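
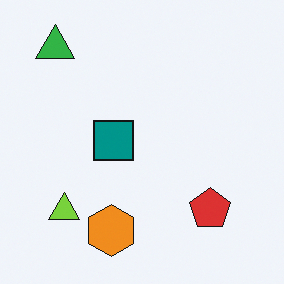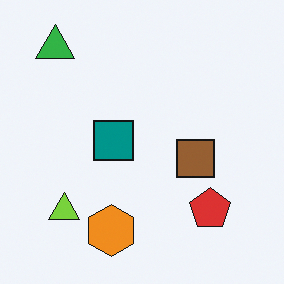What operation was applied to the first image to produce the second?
It was overlaid with an additional brown square.

A brown square appears in the second image that is absent from the first.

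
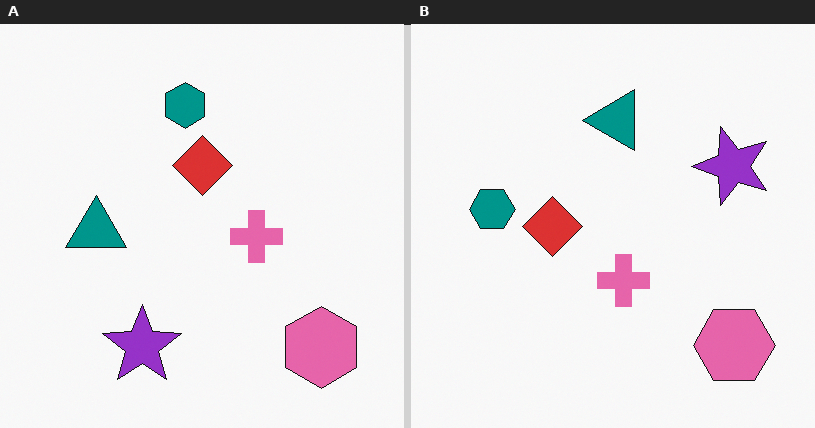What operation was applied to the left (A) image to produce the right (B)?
It was transposed (reflected across the top-left ↔ bottom-right diagonal).

Shapes have swapped their row and column positions — what was in the top-right is now in the bottom-left — a diagonal reflection.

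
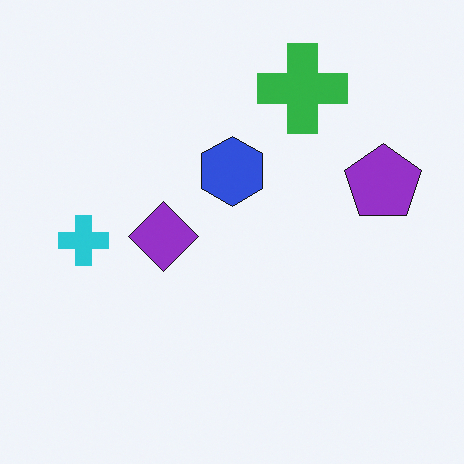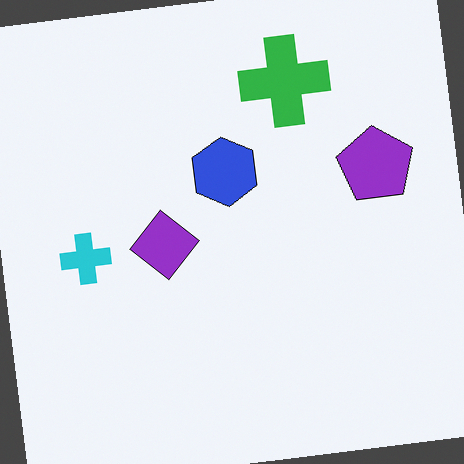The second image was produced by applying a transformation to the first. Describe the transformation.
It was rotated counter-clockwise by a slight angle.

Every shape is tilted by the same angle and the image corners show triangular fill wedges — a whole-image rotation by a non-right angle.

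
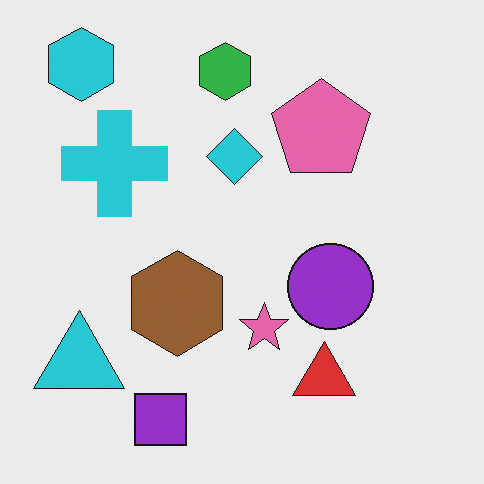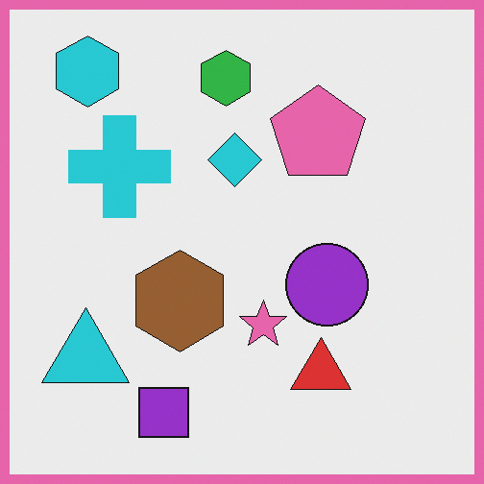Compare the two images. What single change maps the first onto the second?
Framed with a pink border.

A solid pink frame runs around the edge of the second image, with the content slightly shrunk inside it.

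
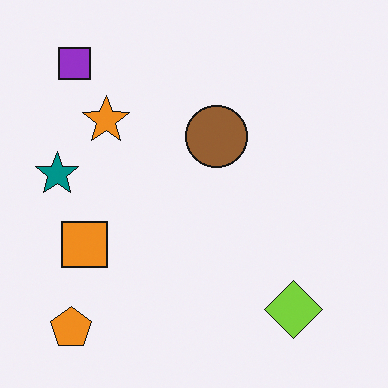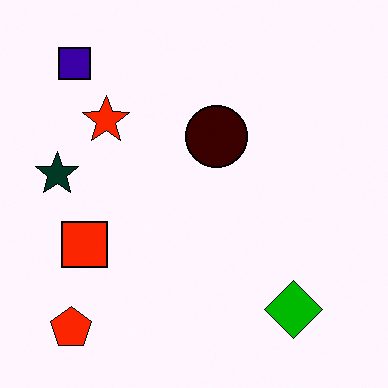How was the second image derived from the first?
This is the original image boosted in contrast.

Tones are pushed away from mid-grey across the whole image — a global contrast change.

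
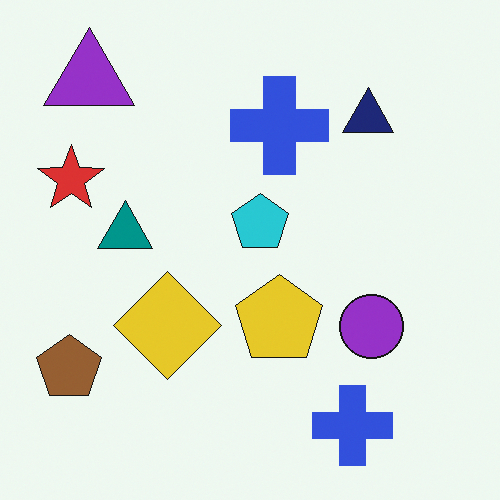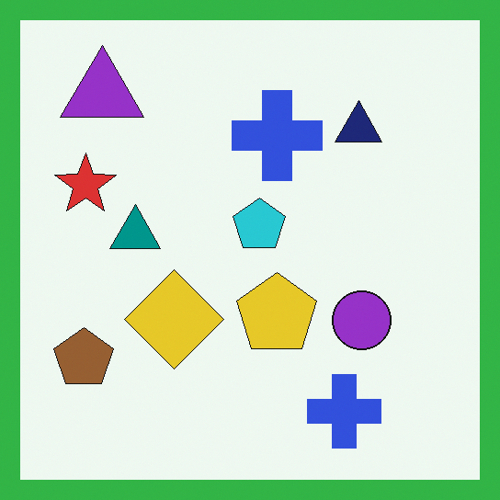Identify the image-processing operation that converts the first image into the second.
It was framed with a green border.

A solid green frame runs around the edge of the second image, with the content slightly shrunk inside it.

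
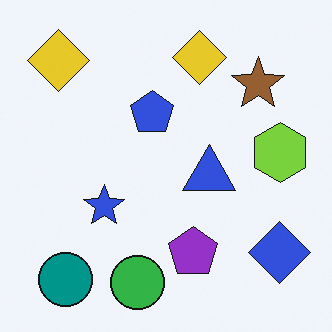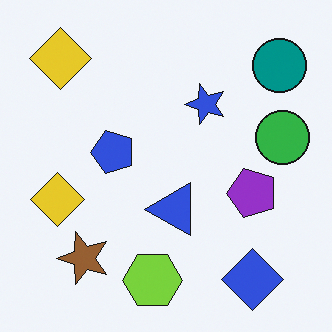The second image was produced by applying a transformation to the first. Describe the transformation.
The second image is the first transposed (reflected across the top-left ↔ bottom-right diagonal).

Shapes have swapped their row and column positions — what was in the top-right is now in the bottom-left — a diagonal reflection.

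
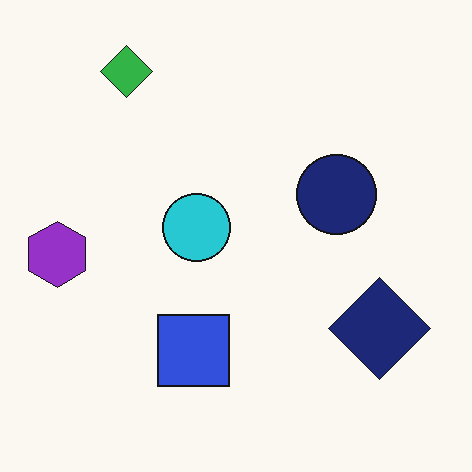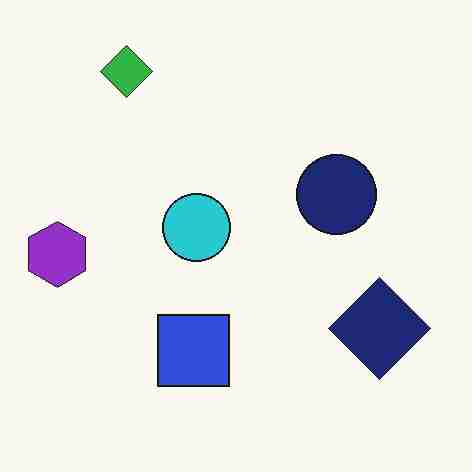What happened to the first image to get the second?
The transformation is: heavily JPEG-compressed with obvious blocking artifacts.

Blocky 8×8 compression artifacts appear around shape edges and the flat background shows ringing — characteristic JPEG degradation.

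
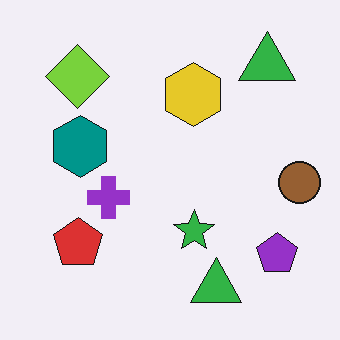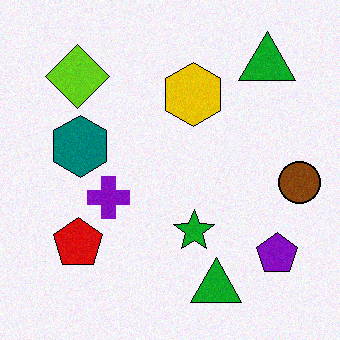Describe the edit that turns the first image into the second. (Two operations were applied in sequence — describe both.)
Degraded with subtle gaussian noise, then given slightly increased contrast.

Random speckle covers the whole image, including the flat background. Tones are pushed away from mid-grey across the whole image — a global contrast change.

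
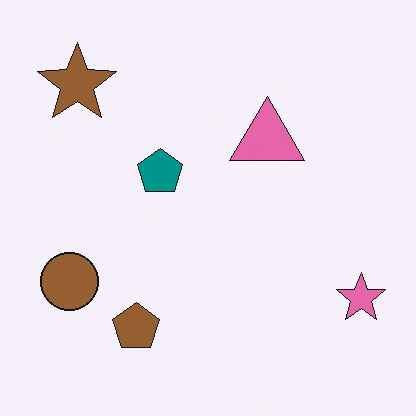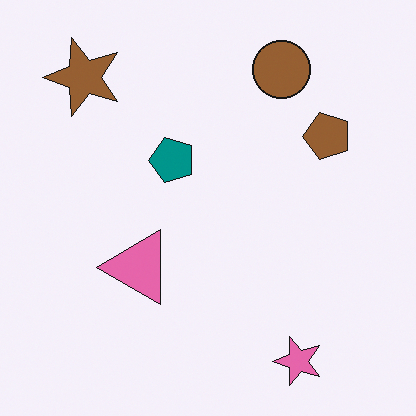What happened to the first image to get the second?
The transformation is: transposed (reflected across the top-left ↔ bottom-right diagonal).

Shapes have swapped their row and column positions — what was in the top-right is now in the bottom-left — a diagonal reflection.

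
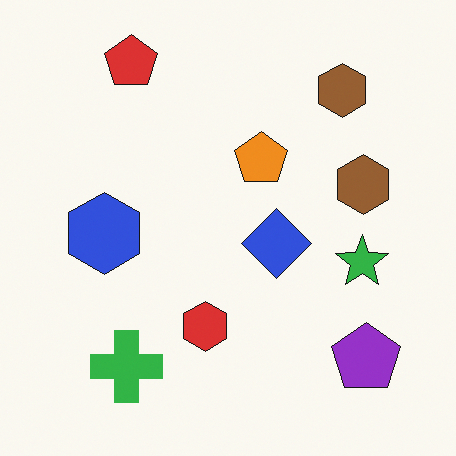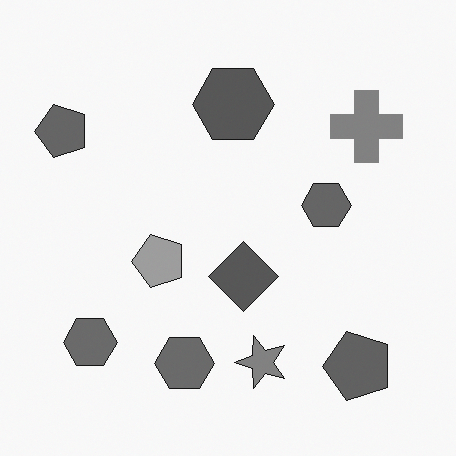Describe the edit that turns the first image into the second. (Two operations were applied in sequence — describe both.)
It was transposed (reflected across the top-left ↔ bottom-right diagonal), then converted to grayscale.

Shapes have swapped their row and column positions — what was in the top-right is now in the bottom-left — a diagonal reflection. All color is removed — every shape is now a shade of grey.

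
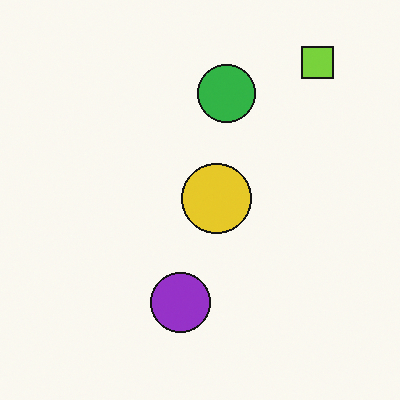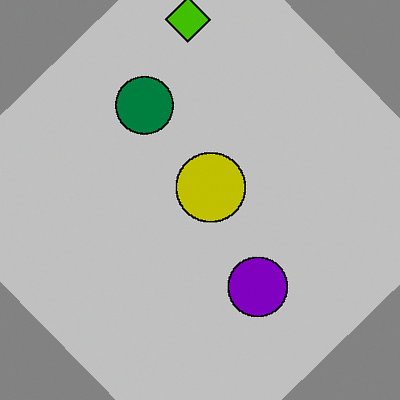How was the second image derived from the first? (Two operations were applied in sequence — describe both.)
The second image is the first heavily posterized to just a handful of flat colors, then rotated counter-clockwise by a large amount — several tens of degrees.

Each flat color has snapped to a coarser quantized level — most visibly, the near-white background has dropped to a flat grey. Every shape is tilted by the same angle and the image corners show triangular fill wedges — a whole-image rotation by a non-right angle.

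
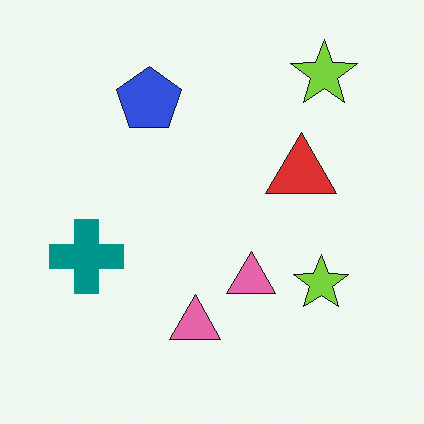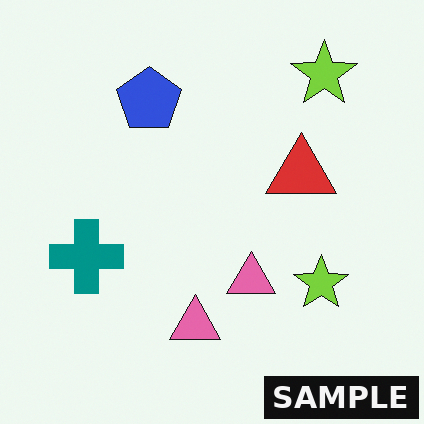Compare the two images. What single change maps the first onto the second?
The transformation is: watermarked with the text "SAMPLE" in the lower-right corner.

A dark label reading "SAMPLE" appears in the lower-right corner.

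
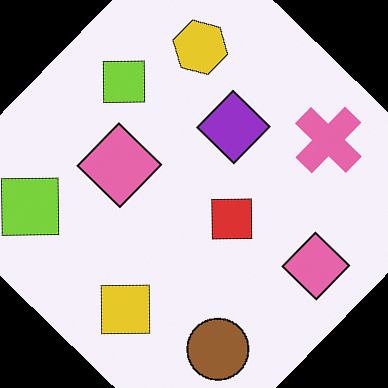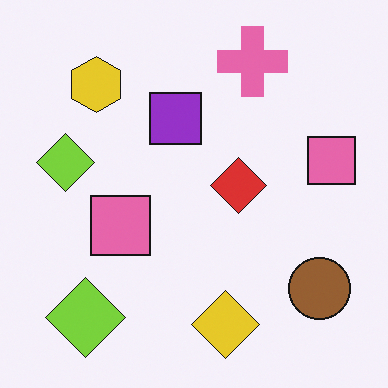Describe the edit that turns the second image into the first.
The transformation is: rotated clockwise by a large amount — several tens of degrees.

Every shape is tilted by the same angle and the image corners show triangular fill wedges — a whole-image rotation by a non-right angle.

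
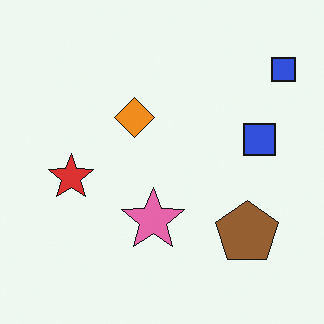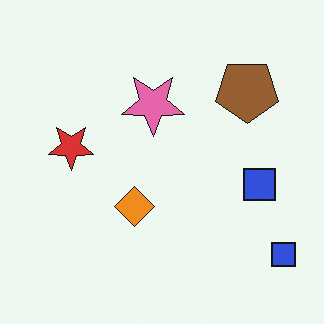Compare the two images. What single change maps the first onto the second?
Flipped vertically (top ↔ bottom).

The brown pentagon is in the bottom-right of the first image and the top-right of the second — shapes on opposite sides of the horizontal midline have swapped in a mirror flip.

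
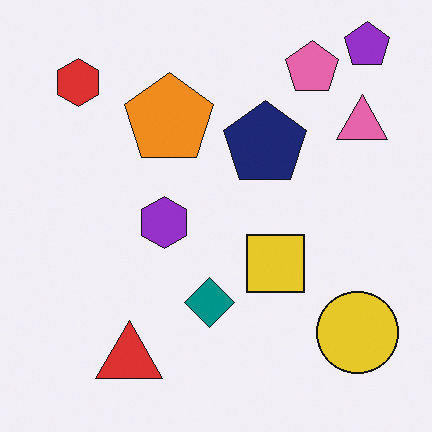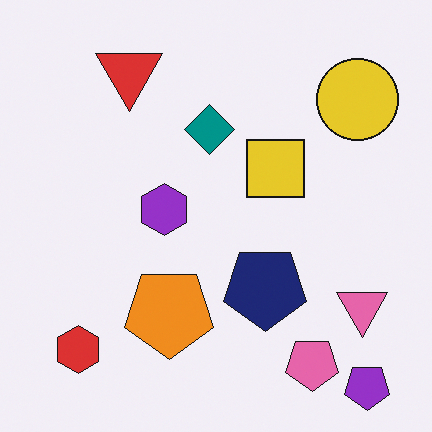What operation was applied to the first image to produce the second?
The image was flipped vertically (top ↔ bottom).

The purple pentagon is in the top-right of the first image and the bottom-right of the second — shapes on opposite sides of the horizontal midline have swapped in a mirror flip.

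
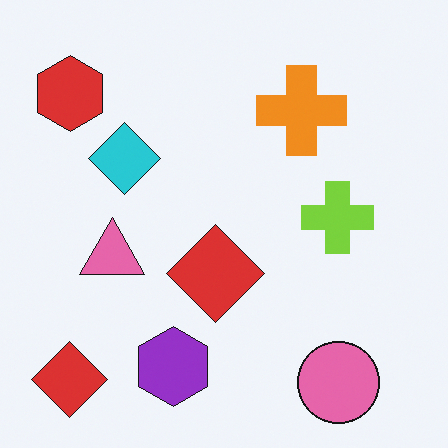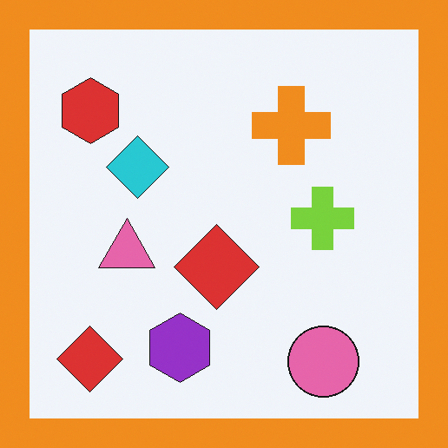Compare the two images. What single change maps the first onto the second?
The second image is the first framed with a orange border.

A solid orange frame runs around the edge of the second image, with the content slightly shrunk inside it.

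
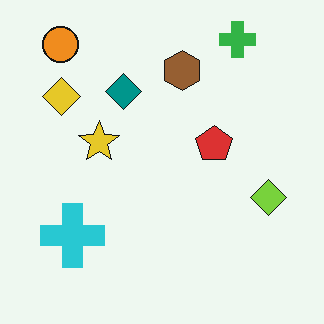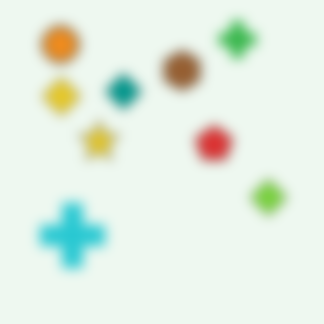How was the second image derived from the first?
It was heavily blurred.

Shape edges and outlines are uniformly softened across the whole image.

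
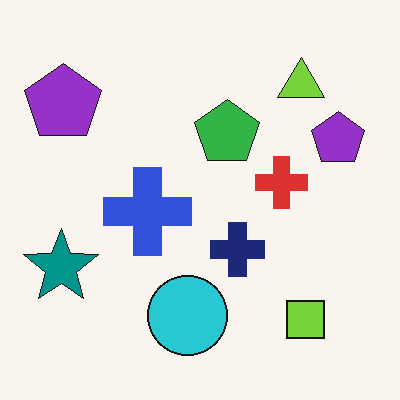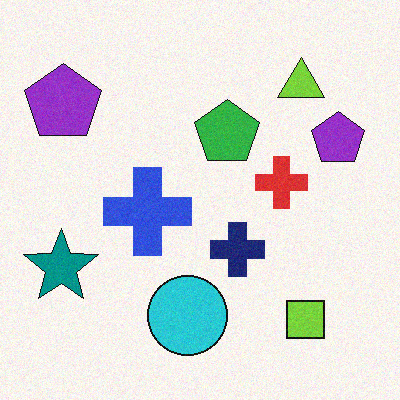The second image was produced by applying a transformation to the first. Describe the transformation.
The image was degraded with a light layer of grain.

Random speckle covers the whole image, including the flat background.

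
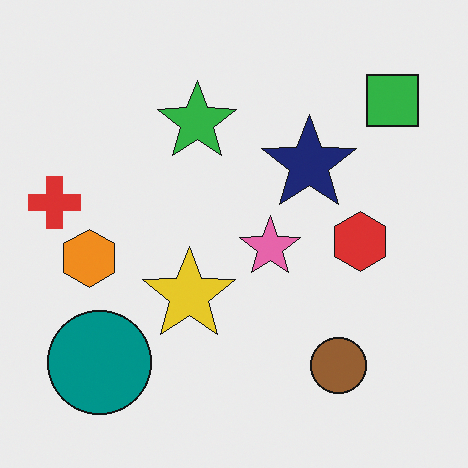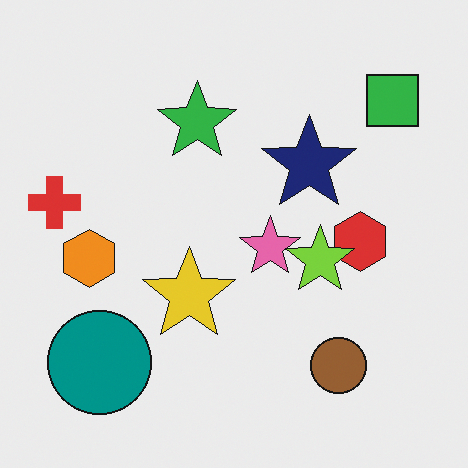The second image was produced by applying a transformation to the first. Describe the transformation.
This is the original image overlaid with an additional lime star.

A lime star appears in the second image that is absent from the first.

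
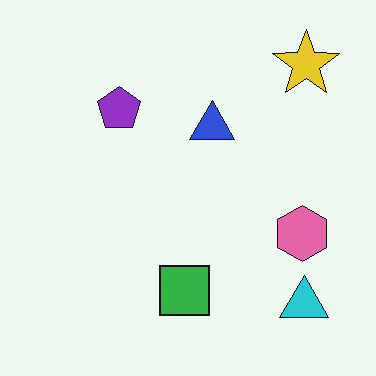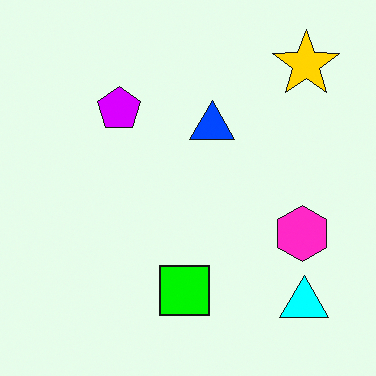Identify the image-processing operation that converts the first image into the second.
Made much more vivid (saturation change).

All colors are more vivid — a global saturation change.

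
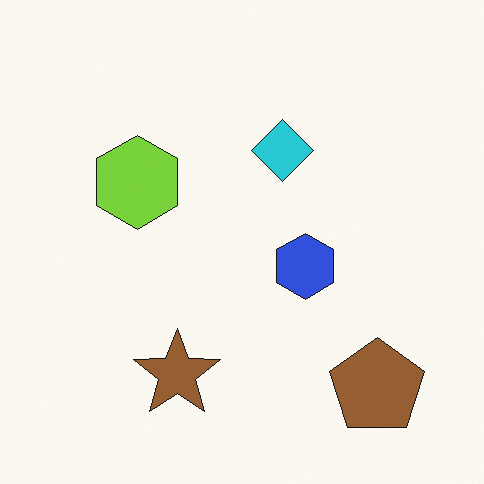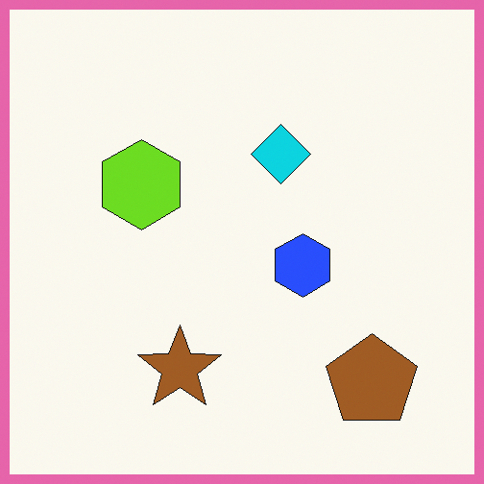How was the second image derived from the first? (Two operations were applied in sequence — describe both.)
The second image is the first slightly oversaturated, then framed with a pink border.

All colors are more vivid — a global saturation change. A solid pink frame runs around the edge of the second image, with the content slightly shrunk inside it.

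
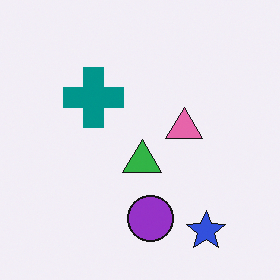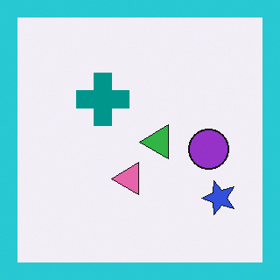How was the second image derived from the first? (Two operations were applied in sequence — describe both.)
Transposed (reflected across the top-left ↔ bottom-right diagonal), then framed with a cyan border.

Shapes have swapped their row and column positions — what was in the top-right is now in the bottom-left — a diagonal reflection. A solid cyan frame runs around the edge of the second image, with the content slightly shrunk inside it.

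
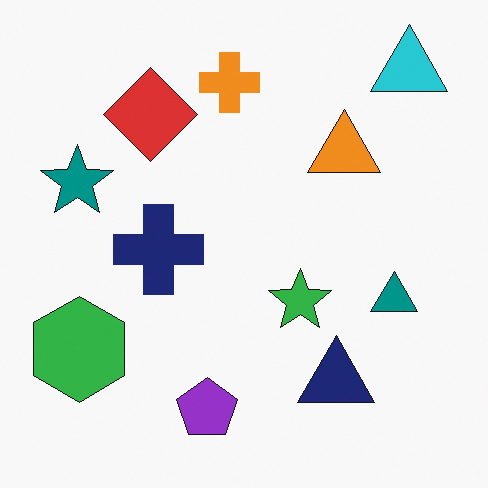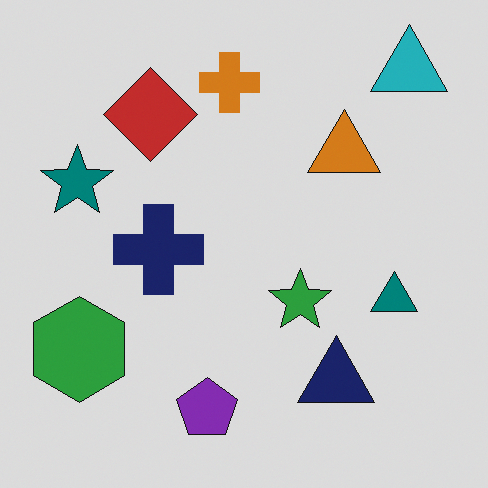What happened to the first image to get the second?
This is the original image darkened a little.

Every pixel — background and shapes alike — is uniformly darkened.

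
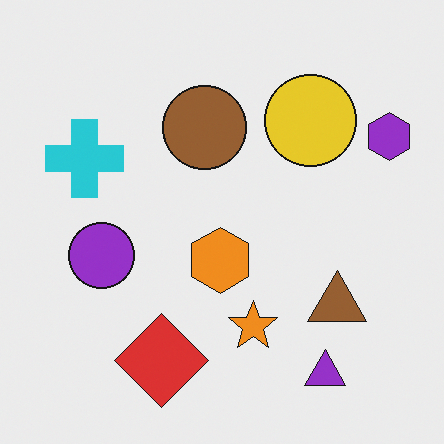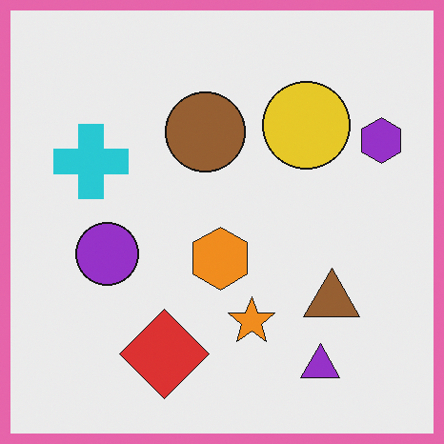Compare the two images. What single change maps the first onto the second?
The second image is the first framed with a pink border.

A solid pink frame runs around the edge of the second image, with the content slightly shrunk inside it.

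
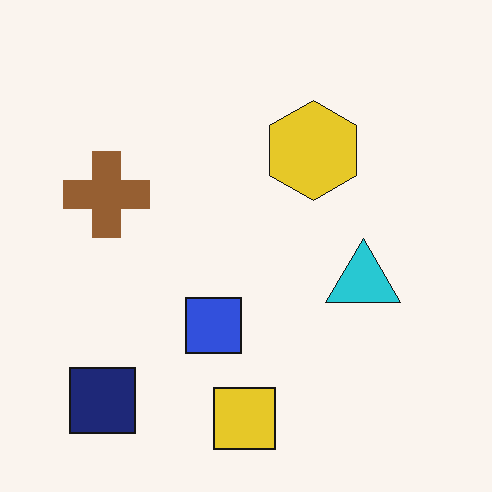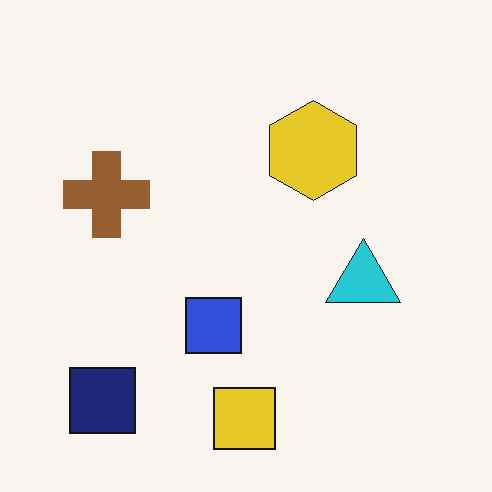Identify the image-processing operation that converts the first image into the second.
The second image is the first JPEG-compressed with visible artifacts.

Blocky 8×8 compression artifacts appear around shape edges and the flat background shows ringing — characteristic JPEG degradation.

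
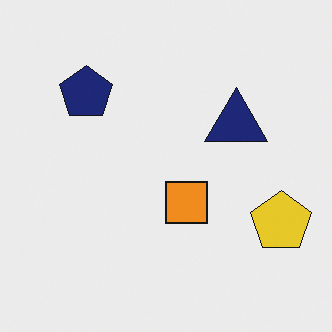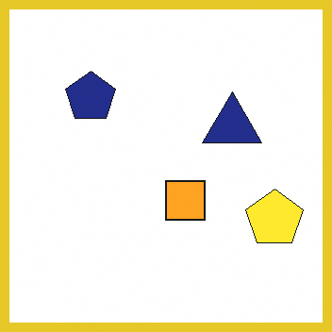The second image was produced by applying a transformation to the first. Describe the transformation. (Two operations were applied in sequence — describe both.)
The image was brightened a little, then framed with a yellow border.

Every pixel — background and shapes alike — is uniformly brightened. A solid yellow frame runs around the edge of the second image, with the content slightly shrunk inside it.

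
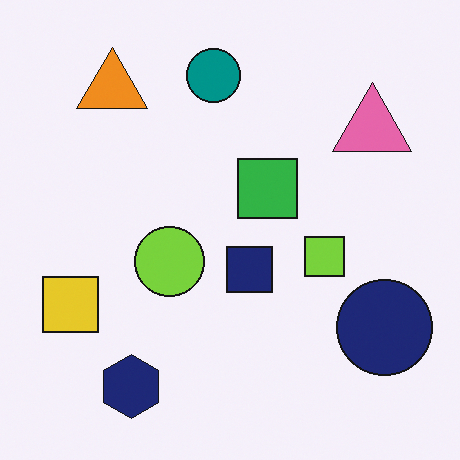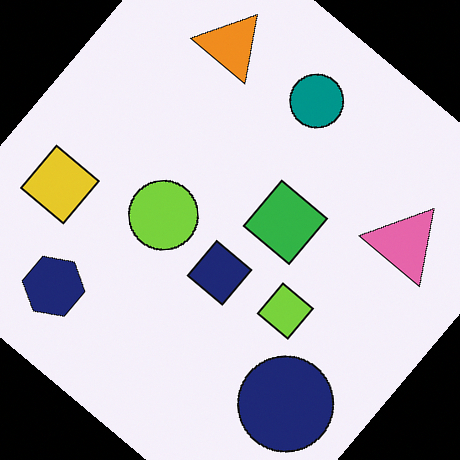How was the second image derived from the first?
The image was rotated clockwise by a large amount — several tens of degrees.

Every shape is tilted by the same angle and the image corners show triangular fill wedges — a whole-image rotation by a non-right angle.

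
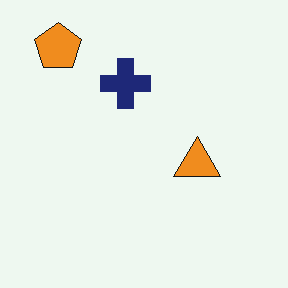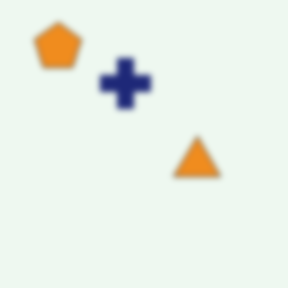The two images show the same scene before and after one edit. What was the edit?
This is the original image noticeably gaussian-blurred.

Shape edges and outlines are uniformly softened across the whole image.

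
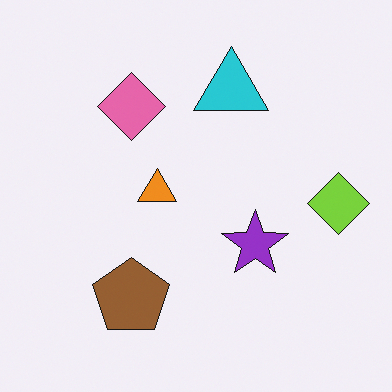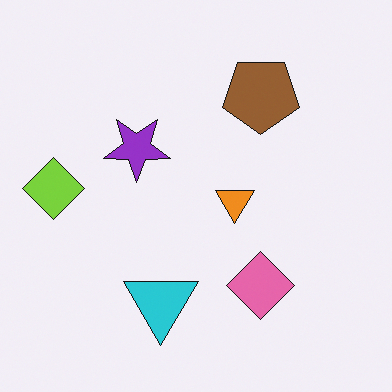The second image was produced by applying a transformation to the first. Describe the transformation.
The image was rotated 180°.

The lime diamond sits in the right of the first image and the left of the second — consistent with a whole-image 180° rotation.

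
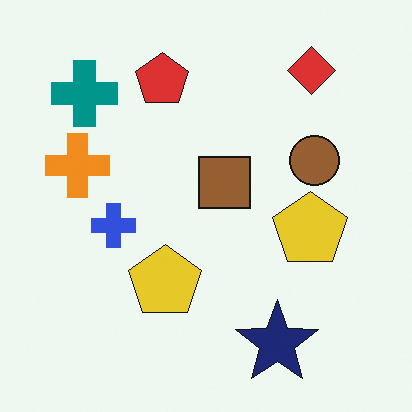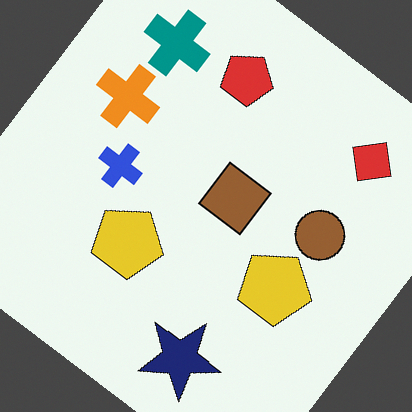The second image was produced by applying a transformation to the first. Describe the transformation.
It was rotated clockwise by a large amount — several tens of degrees.

Every shape is tilted by the same angle and the image corners show triangular fill wedges — a whole-image rotation by a non-right angle.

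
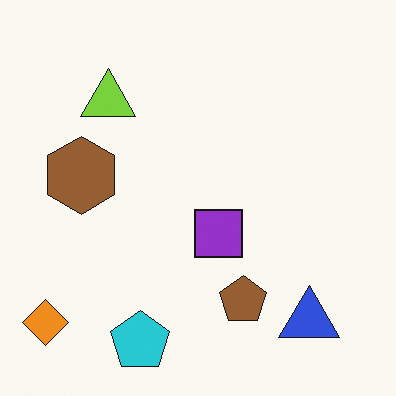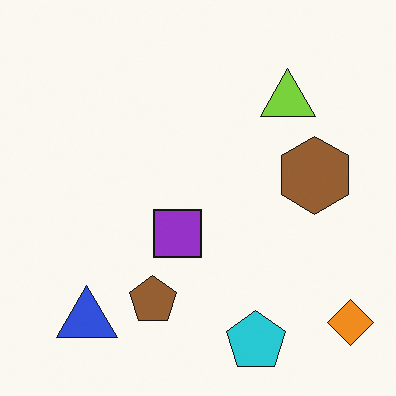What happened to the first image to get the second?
The transformation is: flipped horizontally (left ↔ right).

The orange diamond is in the bottom-left of the first image and the bottom-right of the second — shapes on opposite sides of the vertical midline have swapped in a mirror flip.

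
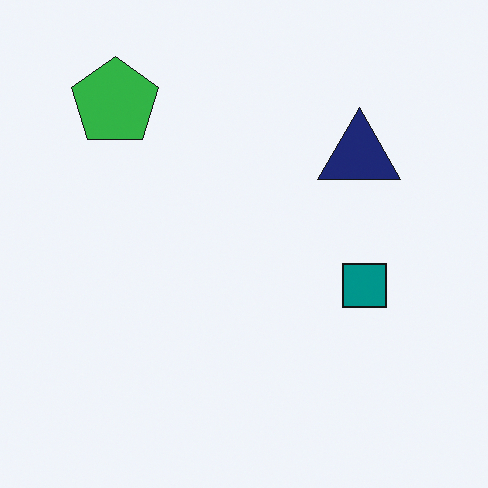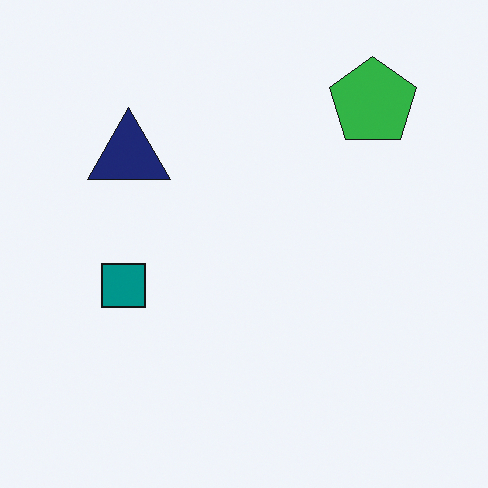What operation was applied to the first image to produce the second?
This is the original image flipped horizontally (left ↔ right).

The green pentagon is in the top-left of the first image and the top-right of the second — shapes on opposite sides of the vertical midline have swapped in a mirror flip.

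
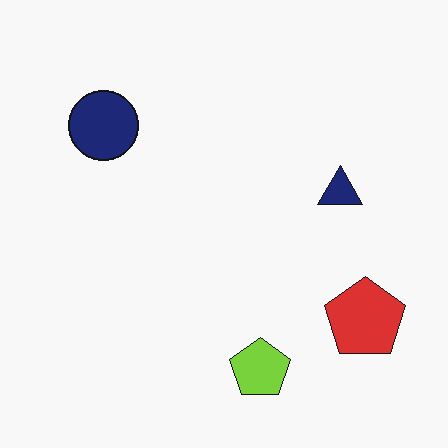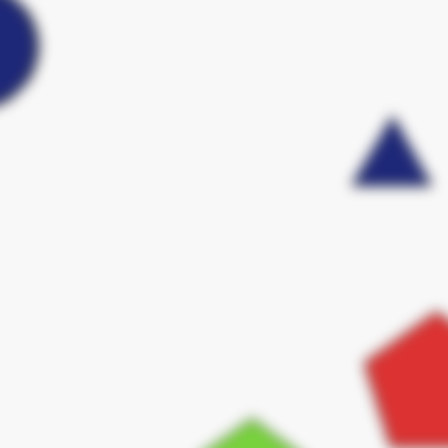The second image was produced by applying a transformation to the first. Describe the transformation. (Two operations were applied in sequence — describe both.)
This is the original image noticeably gaussian-blurred, then cropped tightly and scaled back up.

Shape edges and outlines are uniformly softened across the whole image. The visible shapes are larger and the field of view is narrower; shapes near the original edges may be partly or wholly outside the frame — a crop-and-rescale.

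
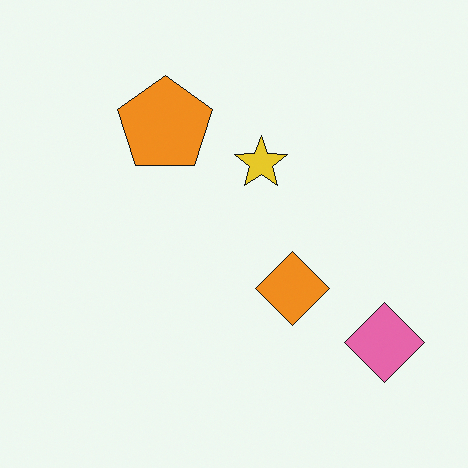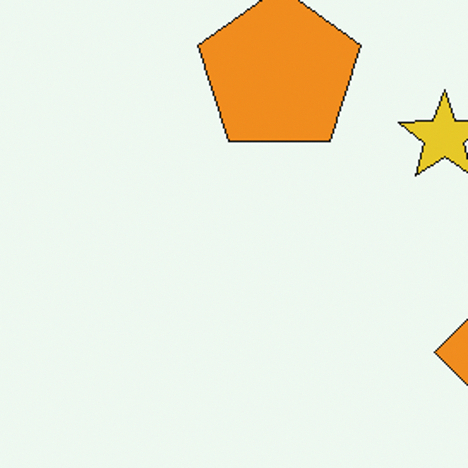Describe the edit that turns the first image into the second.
The transformation is: cropped to a noticeably smaller region and rescaled.

The visible shapes are larger and the field of view is narrower; shapes near the original edges may be partly or wholly outside the frame — a crop-and-rescale.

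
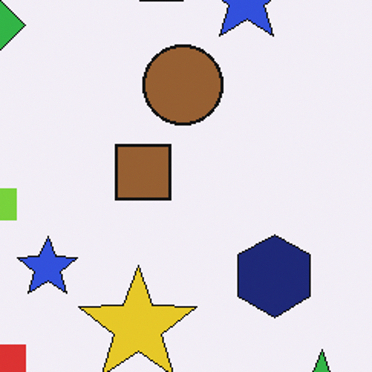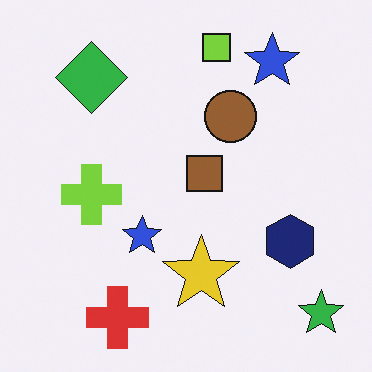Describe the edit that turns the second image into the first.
This is the original image cropped to a modestly smaller region and rescaled.

The visible shapes are larger and the field of view is narrower; shapes near the original edges may be partly or wholly outside the frame — a crop-and-rescale.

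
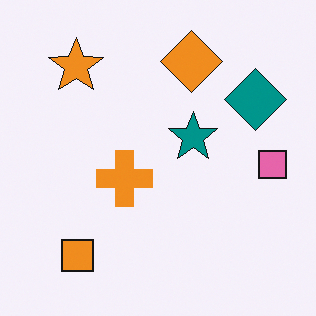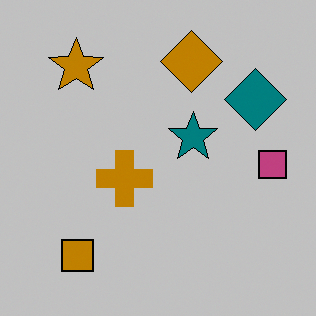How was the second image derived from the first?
Aggressively posterized.

Each flat color has snapped to a coarser quantized level — most visibly, the near-white background has dropped to a flat grey.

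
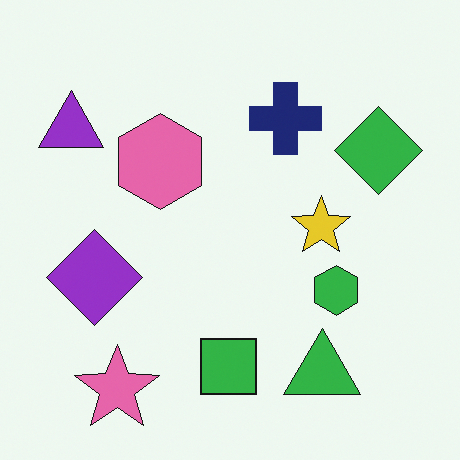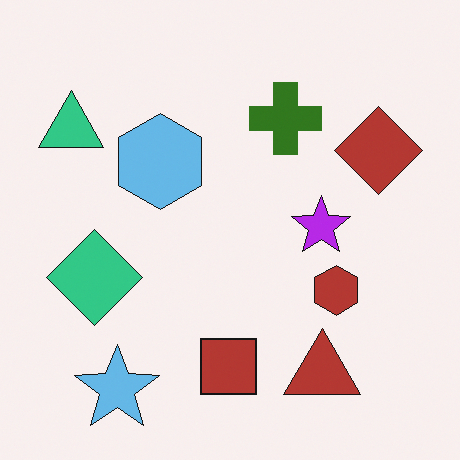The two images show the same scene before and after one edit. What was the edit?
This is the original image hue-shifted by a large amount.

Every shape's color has rotated by the same amount around the hue wheel — a uniform hue shift.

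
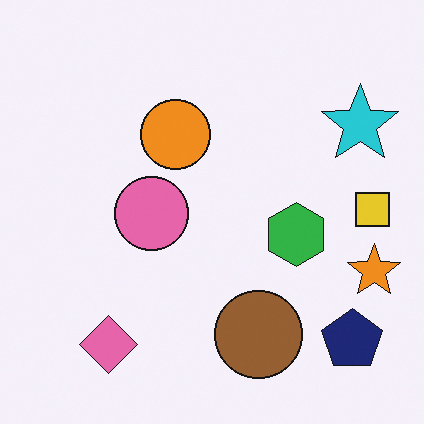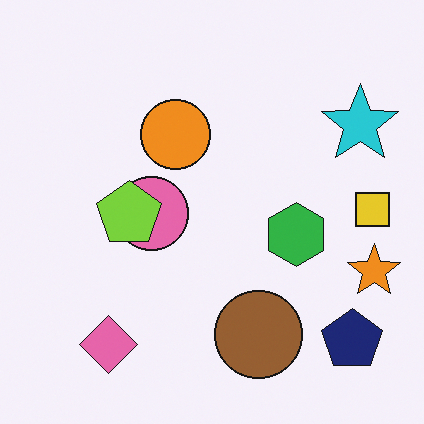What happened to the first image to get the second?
The image was overlaid with an additional lime pentagon.

A lime pentagon appears in the second image that is absent from the first.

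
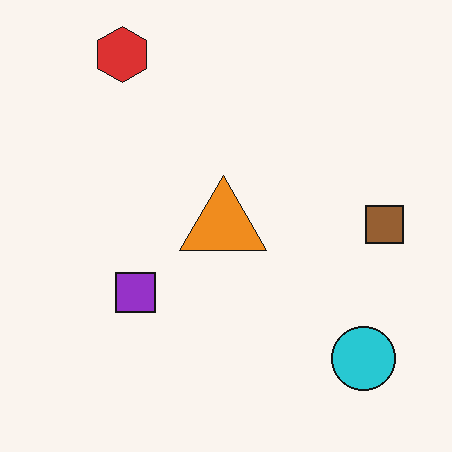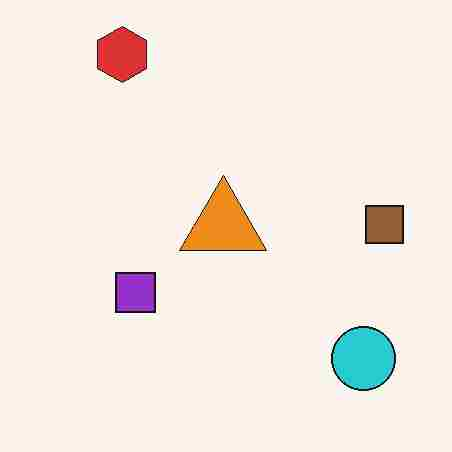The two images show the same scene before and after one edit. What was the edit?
Heavily JPEG-compressed with obvious blocking artifacts.

Blocky 8×8 compression artifacts appear around shape edges and the flat background shows ringing — characteristic JPEG degradation.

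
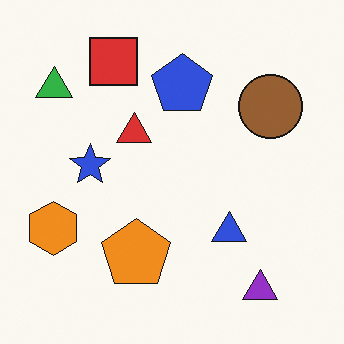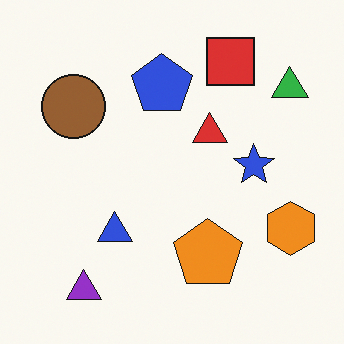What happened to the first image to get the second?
The second image is the first flipped horizontally (left ↔ right).

The orange hexagon is in the left of the first image and the right of the second — shapes on opposite sides of the vertical midline have swapped in a mirror flip.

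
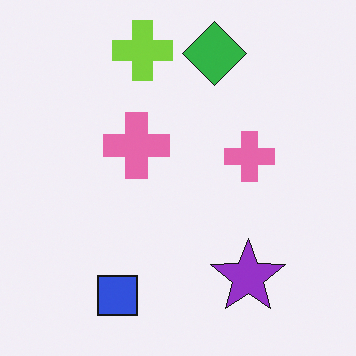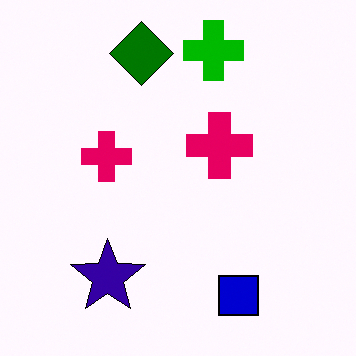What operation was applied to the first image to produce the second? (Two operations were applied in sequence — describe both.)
The transformation is: flipped horizontally (left ↔ right), then given much higher contrast.

The purple star is in the bottom-right of the first image and the bottom-left of the second — shapes on opposite sides of the vertical midline have swapped in a mirror flip. Tones are pushed away from mid-grey across the whole image — a global contrast change.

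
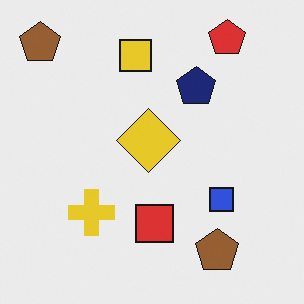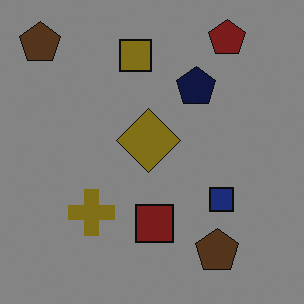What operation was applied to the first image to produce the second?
This is the original image noticeably darkened.

Every pixel — background and shapes alike — is uniformly darkened.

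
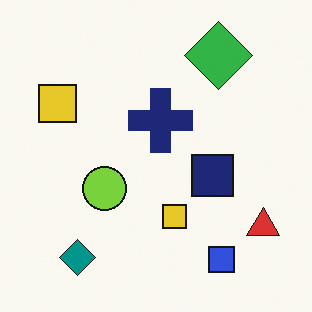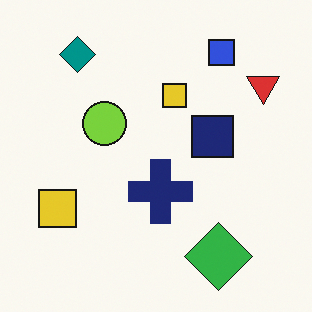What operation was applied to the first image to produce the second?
This is the original image flipped vertically (top ↔ bottom).

The blue square is in the bottom-right of the first image and the top-right of the second — shapes on opposite sides of the horizontal midline have swapped in a mirror flip.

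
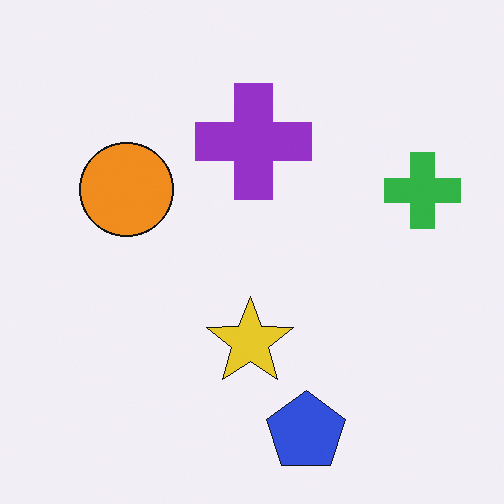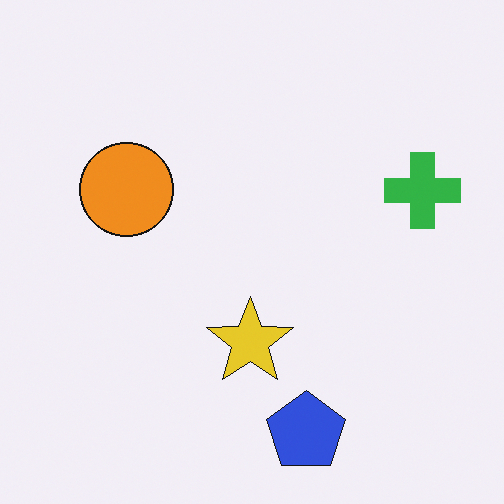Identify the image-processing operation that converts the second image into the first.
Overlaid with an additional purple cross.

A purple cross appears in the first image that is absent from the second.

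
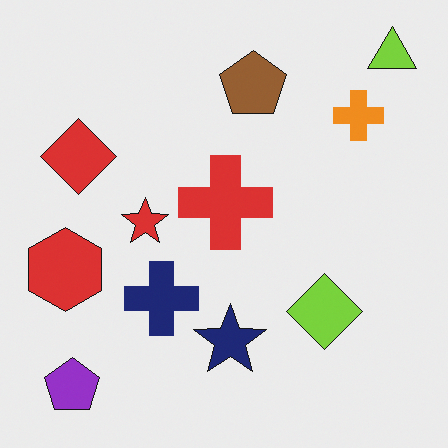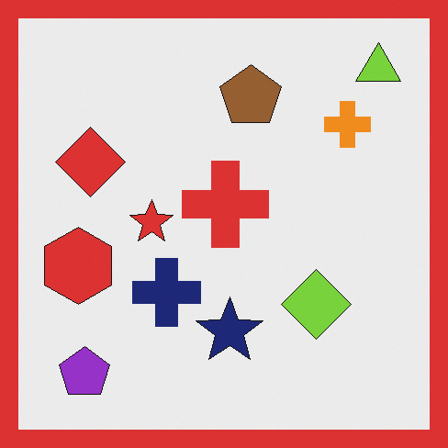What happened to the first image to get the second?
The second image is the first framed with a red border.

A solid red frame runs around the edge of the second image, with the content slightly shrunk inside it.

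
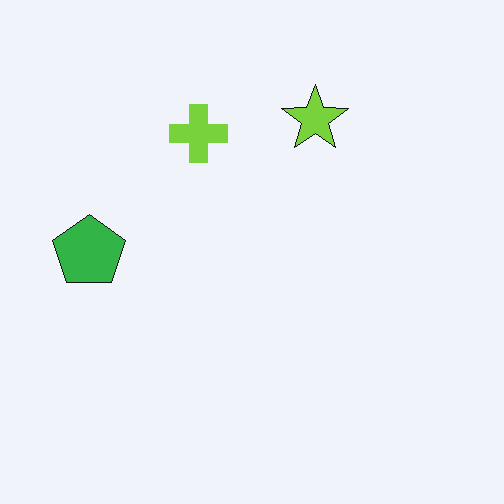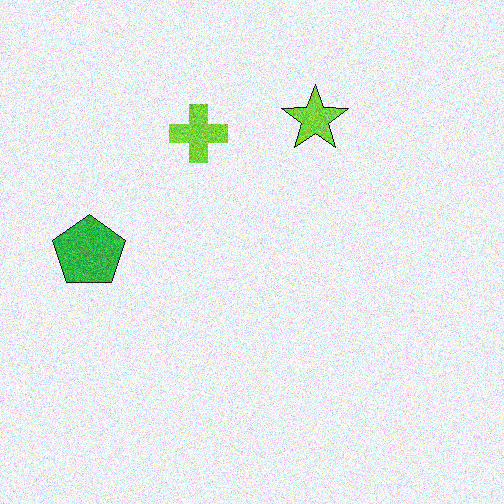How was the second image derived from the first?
The image was degraded with moderate additive noise.

Random speckle covers the whole image, including the flat background.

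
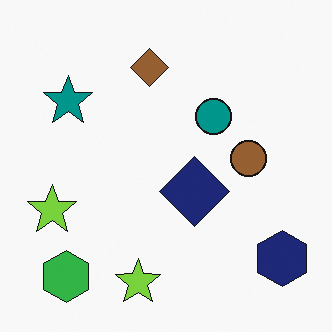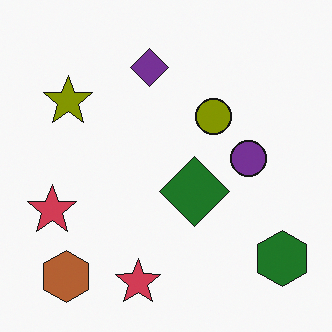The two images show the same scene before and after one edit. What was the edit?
This is the original image hue-shifted by a large amount.

Every shape's color has rotated by the same amount around the hue wheel — a uniform hue shift.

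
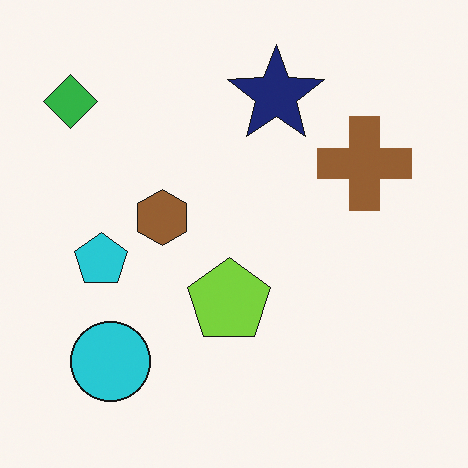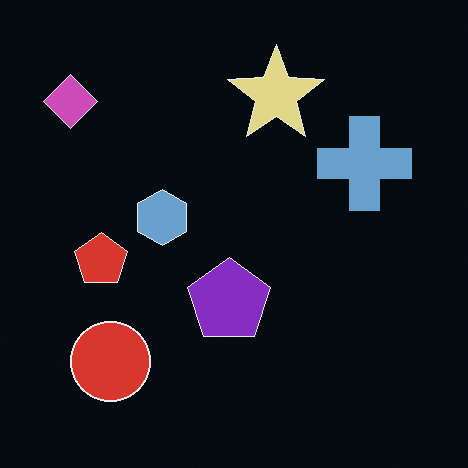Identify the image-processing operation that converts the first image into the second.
The transformation is: color-inverted (negative).

The light background has become dark and every shape's color is its complement — a photographic negative.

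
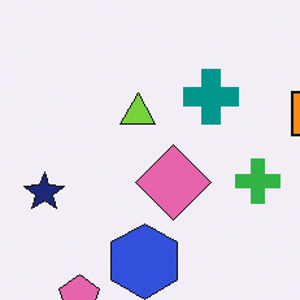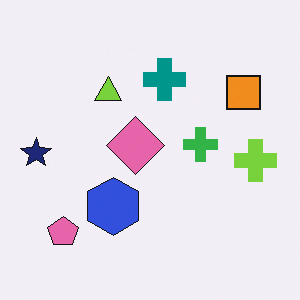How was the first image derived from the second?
Cropped to a modestly smaller region and rescaled.

The visible shapes are larger and the field of view is narrower; shapes near the original edges may be partly or wholly outside the frame — a crop-and-rescale.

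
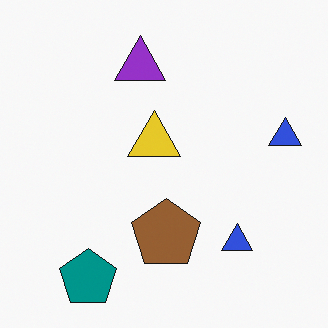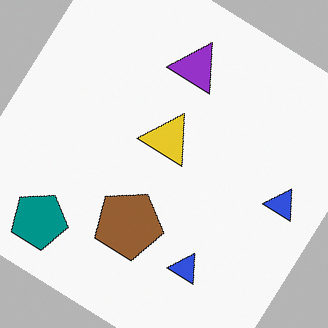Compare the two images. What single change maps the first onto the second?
The transformation is: rotated clockwise by a large amount — several tens of degrees.

Every shape is tilted by the same angle and the image corners show triangular fill wedges — a whole-image rotation by a non-right angle.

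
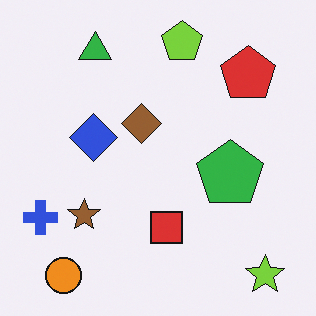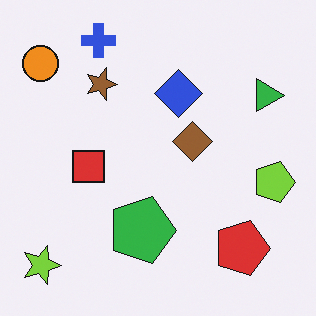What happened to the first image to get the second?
The image was rotated 90° clockwise.

The lime star sits in the bottom-right of the first image and the bottom-left of the second — consistent with a whole-image 90° clockwise rotation.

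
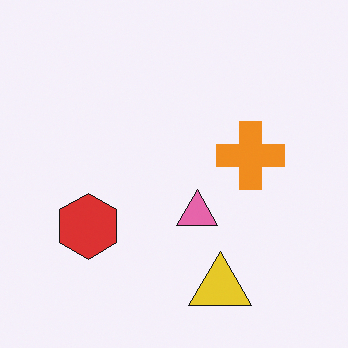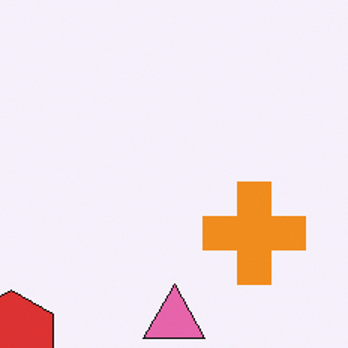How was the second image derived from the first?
The transformation is: cropped to a modestly smaller region and rescaled.

The visible shapes are larger and the field of view is narrower; shapes near the original edges may be partly or wholly outside the frame — a crop-and-rescale.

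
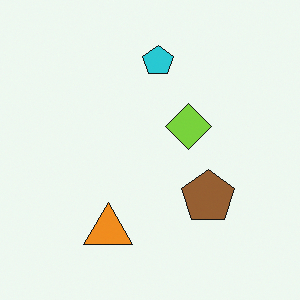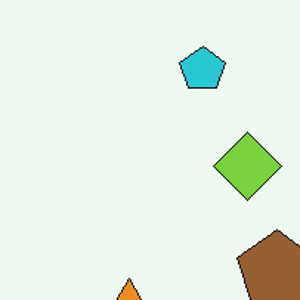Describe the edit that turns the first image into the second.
The second image is the first cropped to a modestly smaller region and rescaled.

The visible shapes are larger and the field of view is narrower; shapes near the original edges may be partly or wholly outside the frame — a crop-and-rescale.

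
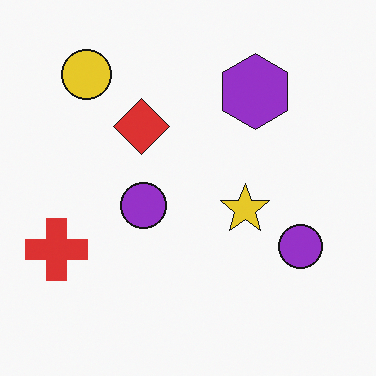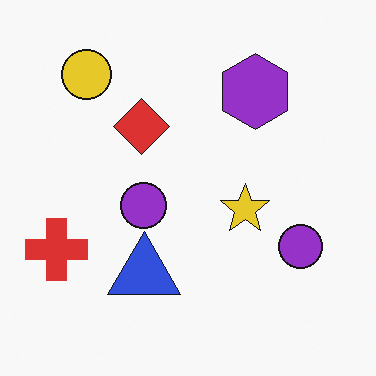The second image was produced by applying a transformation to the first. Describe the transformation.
The transformation is: overlaid with an additional blue triangle.

A blue triangle appears in the second image that is absent from the first.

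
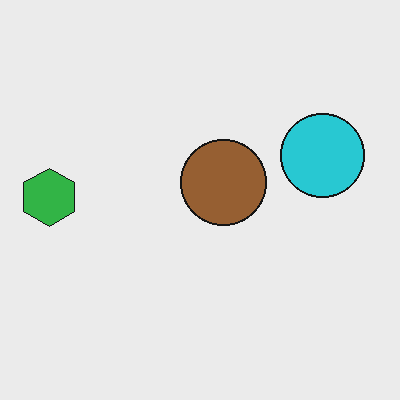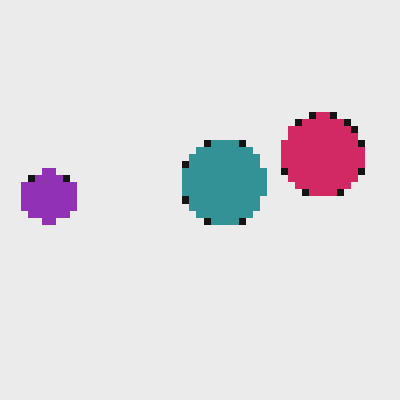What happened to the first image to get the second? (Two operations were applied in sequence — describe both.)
The second image is the first hue-shifted through roughly a third of the color wheel, then moderately pixelated.

Every shape's color has rotated by the same amount around the hue wheel — a uniform hue shift. Shapes are reduced to large square blocks; fine edges and outlines are lost — a downscale-then-upscale (mosaic) effect.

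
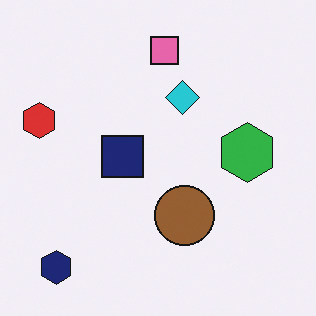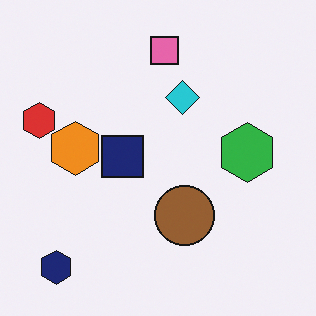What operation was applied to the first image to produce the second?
The transformation is: overlaid with an additional orange hexagon.

An orange hexagon appears in the second image that is absent from the first.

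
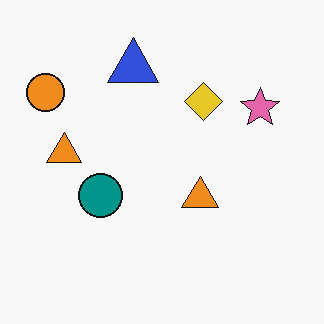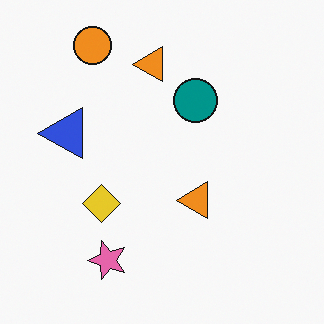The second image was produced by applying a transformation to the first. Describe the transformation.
The second image is the first transposed (reflected across the top-left ↔ bottom-right diagonal).

Shapes have swapped their row and column positions — what was in the top-right is now in the bottom-left — a diagonal reflection.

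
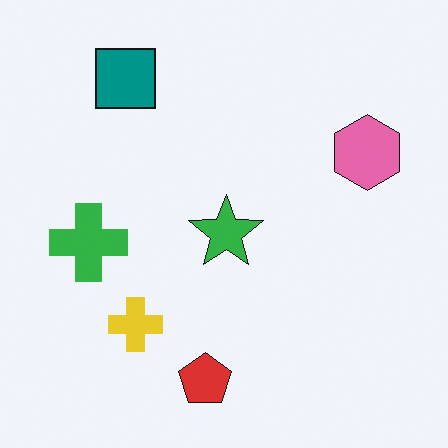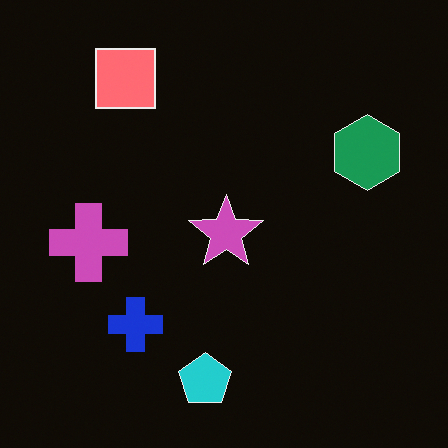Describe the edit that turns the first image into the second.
Color-inverted (negative).

The light background has become dark and every shape's color is its complement — a photographic negative.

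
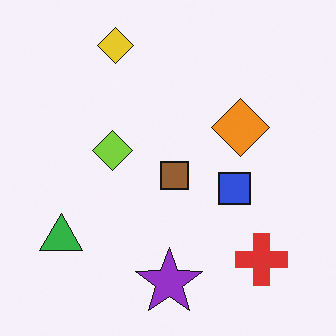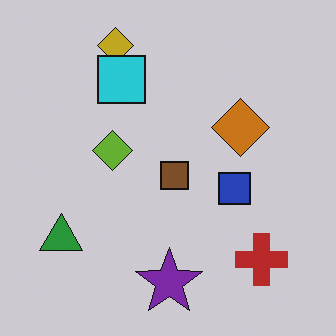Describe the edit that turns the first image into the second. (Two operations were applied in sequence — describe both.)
The second image is the first slightly darkened, then overlaid with an additional cyan square.

Every pixel — background and shapes alike — is uniformly darkened. A cyan square appears in the second image that is absent from the first.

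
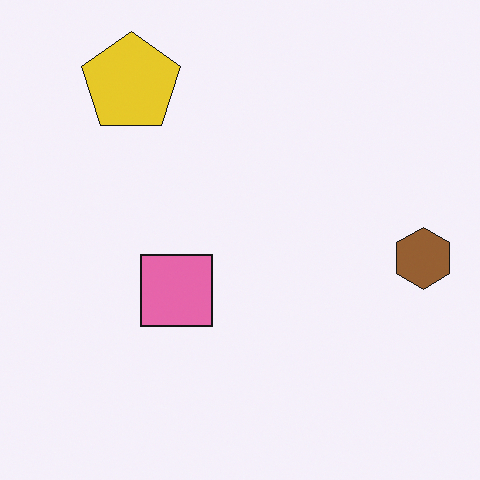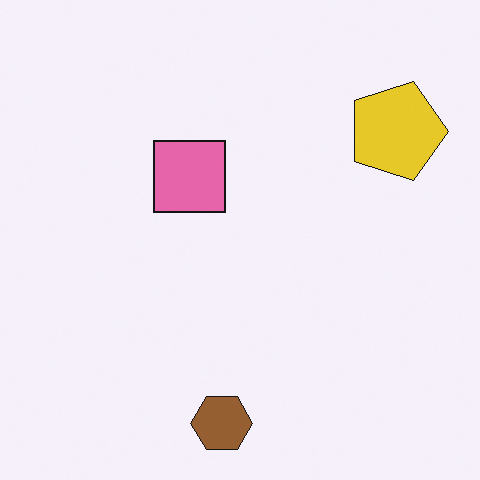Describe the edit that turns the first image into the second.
Rotated 90° clockwise.

The yellow pentagon sits in the top-left of the first image and the top-right of the second — consistent with a whole-image 90° clockwise rotation.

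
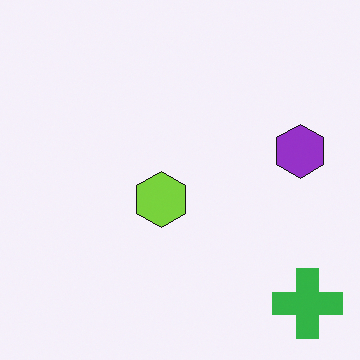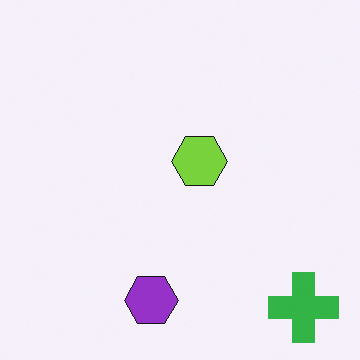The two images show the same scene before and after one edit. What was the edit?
It was transposed (reflected across the top-left ↔ bottom-right diagonal).

Shapes have swapped their row and column positions — what was in the top-right is now in the bottom-left — a diagonal reflection.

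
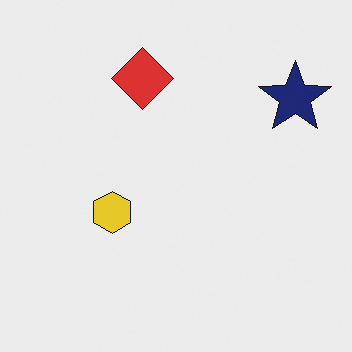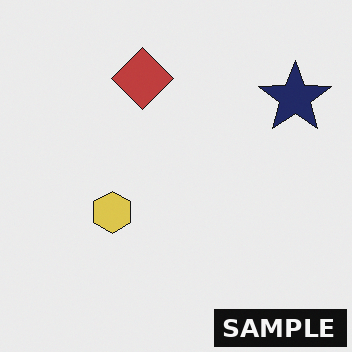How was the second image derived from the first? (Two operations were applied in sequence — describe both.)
Slightly desaturated, then watermarked with the text "SAMPLE" in the lower-right corner.

All colors are more muted and greyish — a global saturation change. A dark label reading "SAMPLE" appears in the lower-right corner.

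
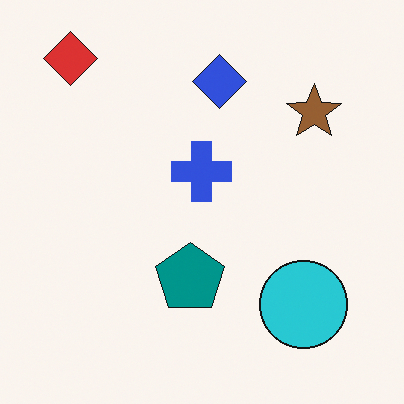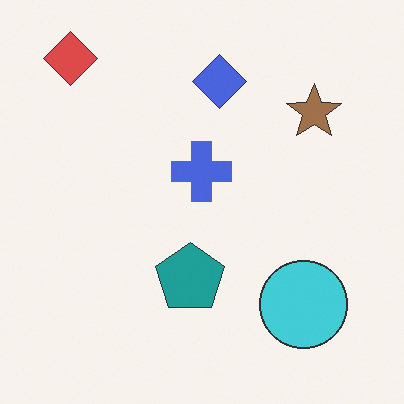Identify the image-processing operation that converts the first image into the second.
This is the original image given slightly reduced contrast.

Tones are pushed toward mid-grey across the whole image — a global contrast change.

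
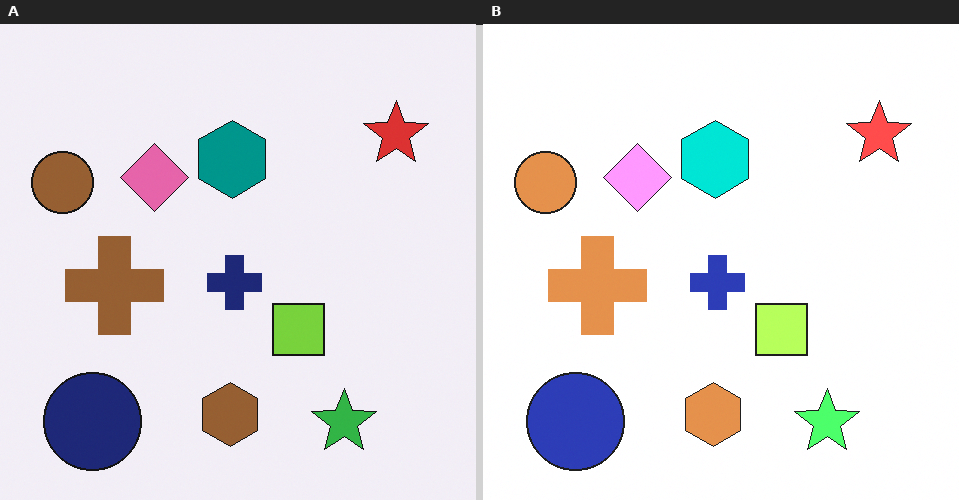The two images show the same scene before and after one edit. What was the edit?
It was brightened a lot.

Every pixel — background and shapes alike — is uniformly brightened.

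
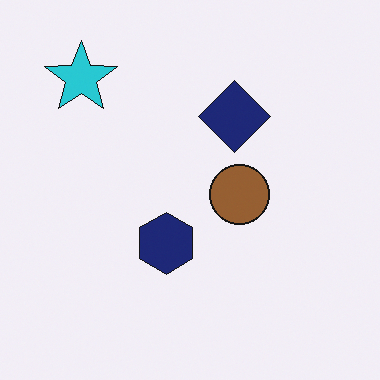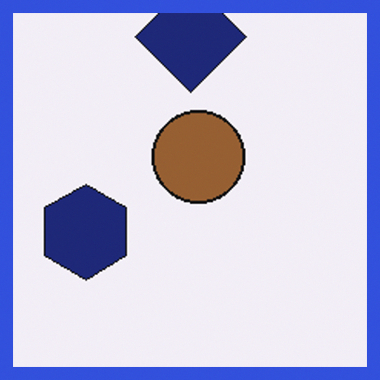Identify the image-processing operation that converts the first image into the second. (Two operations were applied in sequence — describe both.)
The second image is the first cropped tightly and scaled back up, then framed with a blue border.

The visible shapes are larger and the field of view is narrower; shapes near the original edges may be partly or wholly outside the frame — a crop-and-rescale. A solid blue frame runs around the edge of the second image, with the content slightly shrunk inside it.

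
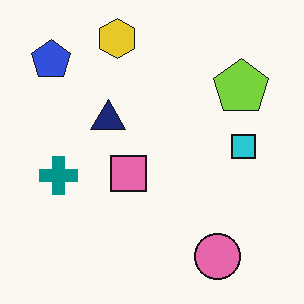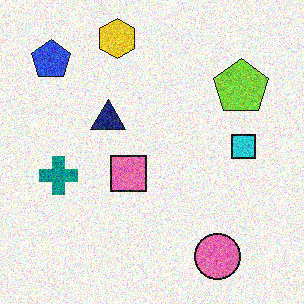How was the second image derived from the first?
The transformation is: degraded with heavy additive noise.

Random speckle covers the whole image, including the flat background.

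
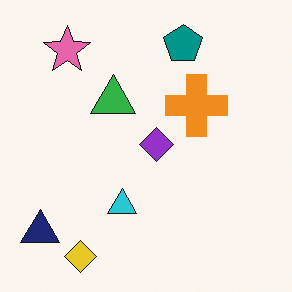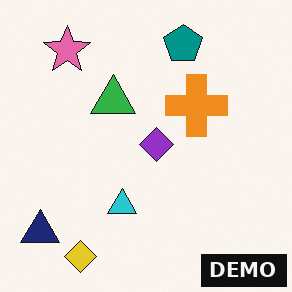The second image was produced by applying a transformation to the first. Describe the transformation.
The second image is the first watermarked with the text "DEMO" in the lower-right corner.

A dark label reading "DEMO" appears in the lower-right corner.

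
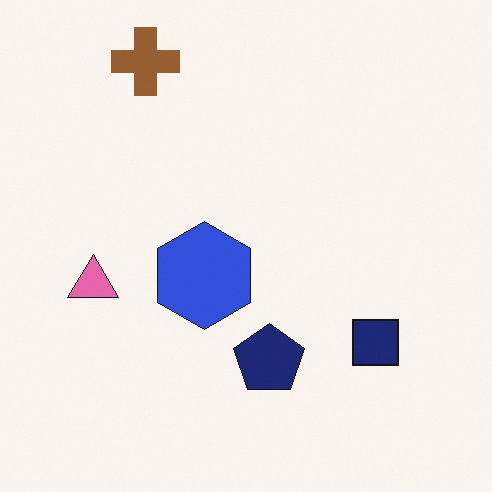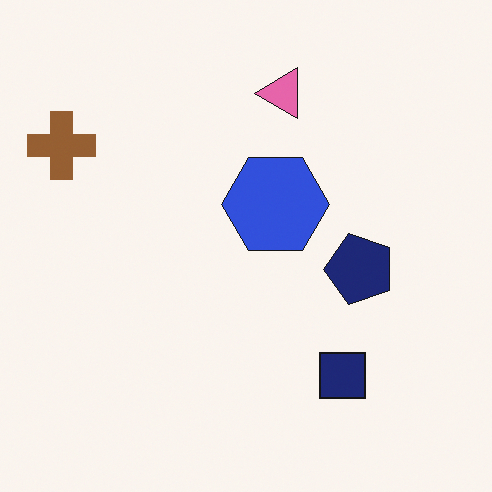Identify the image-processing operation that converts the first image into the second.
It was transposed (reflected across the top-left ↔ bottom-right diagonal).

Shapes have swapped their row and column positions — what was in the top-right is now in the bottom-left — a diagonal reflection.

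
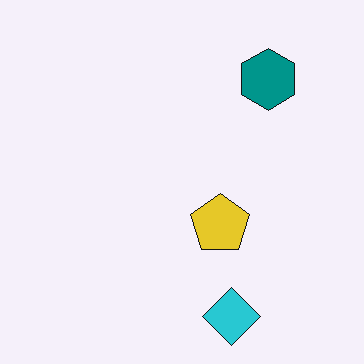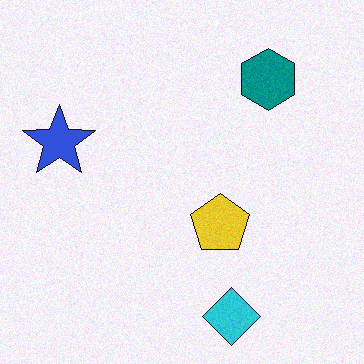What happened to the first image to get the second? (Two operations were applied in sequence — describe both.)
The transformation is: degraded with subtle gaussian noise, then overlaid with an additional blue star.

Random speckle covers the whole image, including the flat background. A blue star appears in the second image that is absent from the first.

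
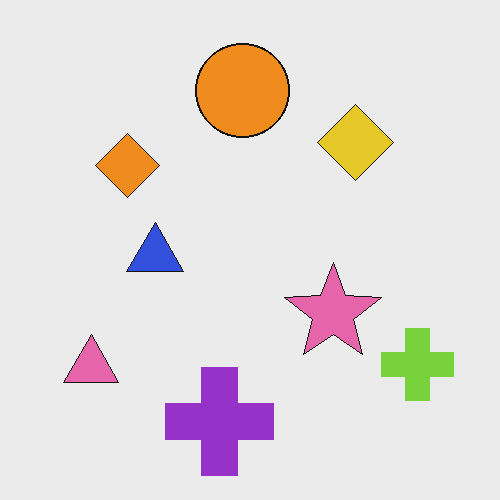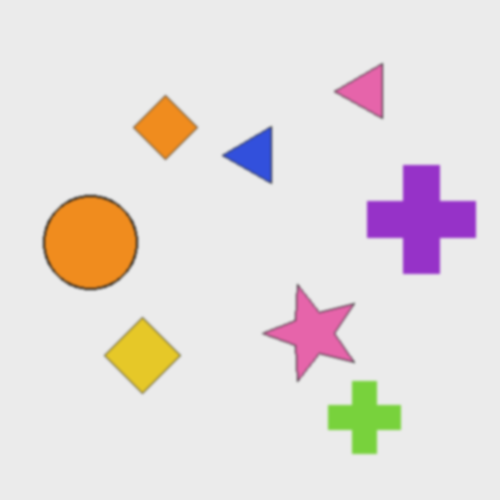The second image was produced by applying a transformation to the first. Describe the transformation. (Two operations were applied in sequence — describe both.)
It was transposed (reflected across the top-left ↔ bottom-right diagonal), then slightly softened.

Shapes have swapped their row and column positions — what was in the top-right is now in the bottom-left — a diagonal reflection. Shape edges and outlines are uniformly softened across the whole image.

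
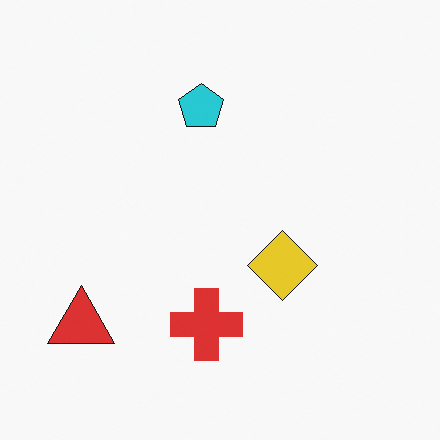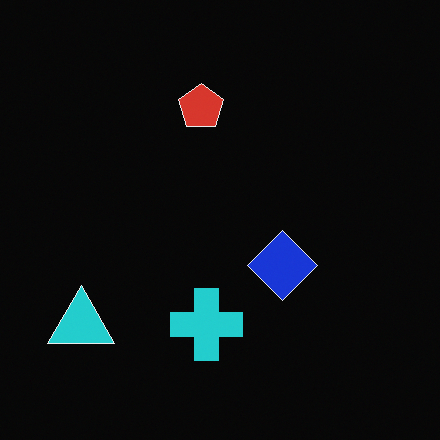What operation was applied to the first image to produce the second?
This is the original image color-inverted (negative).

The light background has become dark and every shape's color is its complement — a photographic negative.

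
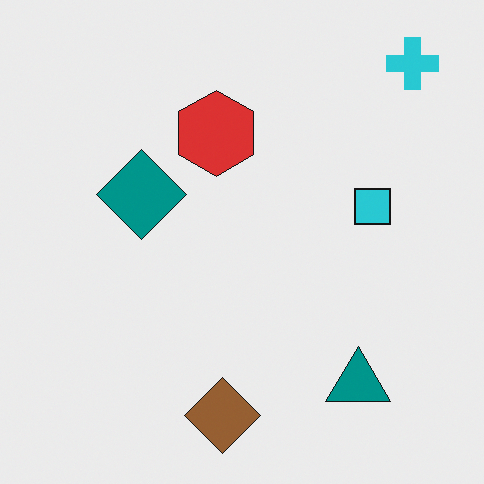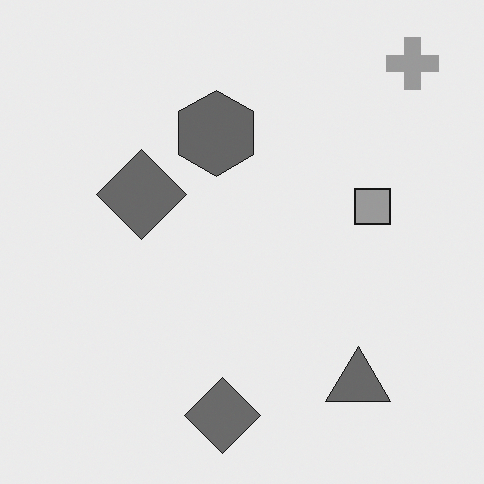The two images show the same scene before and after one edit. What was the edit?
Converted to grayscale.

All color is removed — every shape is now a shade of grey.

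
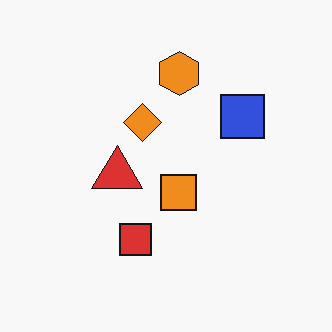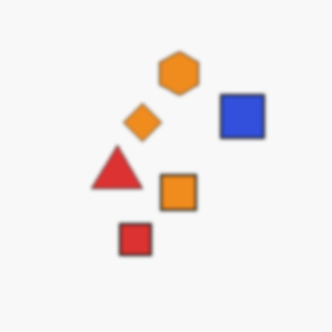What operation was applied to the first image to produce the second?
This is the original image slightly softened.

Shape edges and outlines are uniformly softened across the whole image.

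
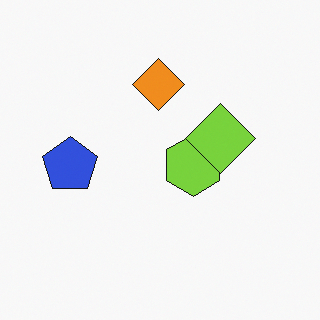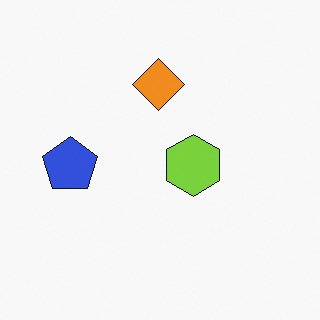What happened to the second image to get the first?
The image was overlaid with an additional lime diamond.

A lime diamond appears in the first image that is absent from the second.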